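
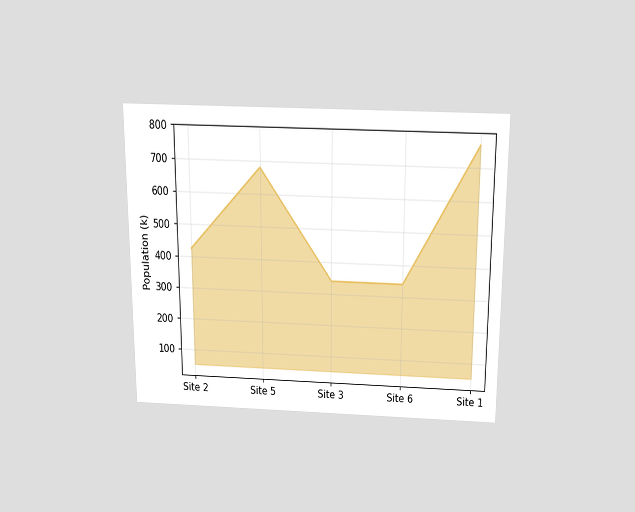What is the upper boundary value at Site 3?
340k

The chart is viewed slightly from above. At Site 3 the upper boundary is at 340k.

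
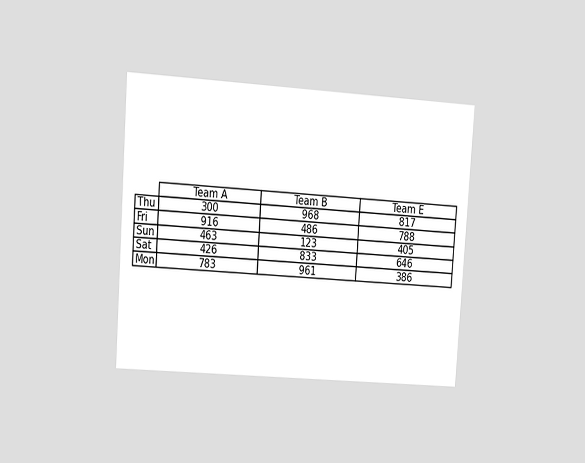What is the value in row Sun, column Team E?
405

The chart is tilted about 4° clockwise and viewed at a slight angle. The (Sun, Team E) cell reads 405.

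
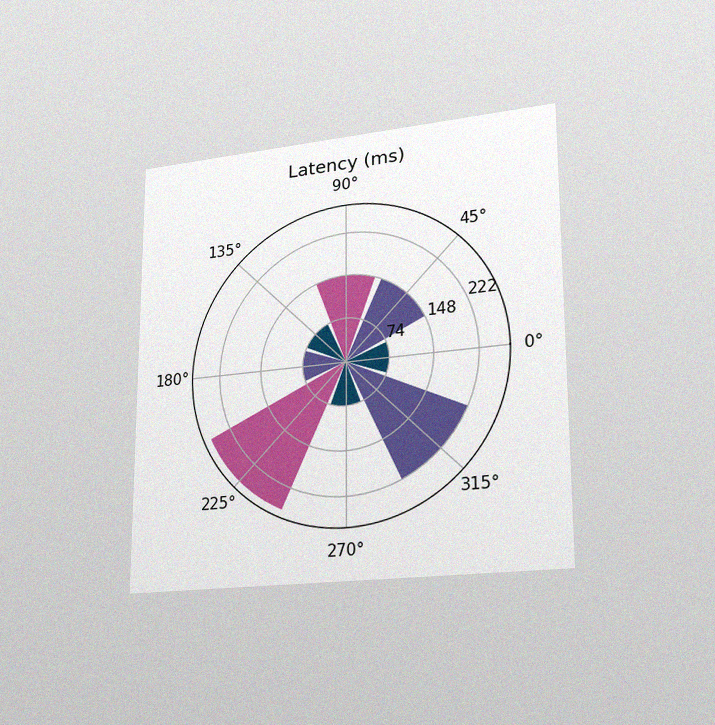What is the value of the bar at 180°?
74ms

The chart is viewed slightly from the right, with some photo noise. The bar at 180° reaches 74ms on the radial axis.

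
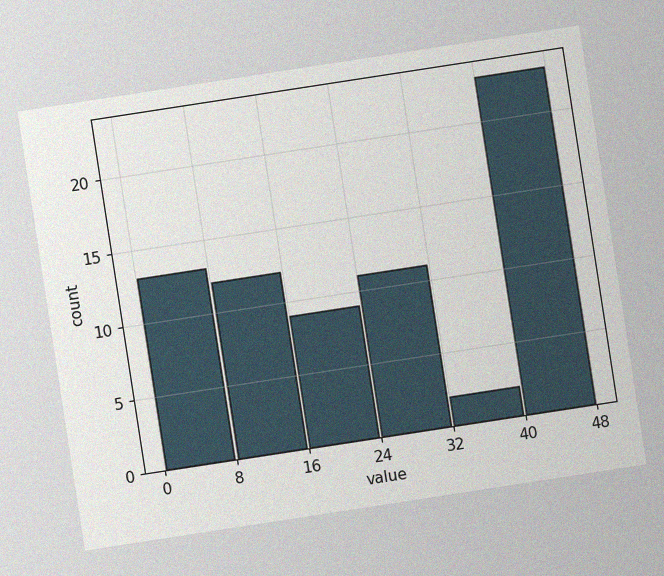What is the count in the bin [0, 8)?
The chart is tilted about 9° counter-clockwise, with some photo noise. The [0, 8) bin has height 13.

13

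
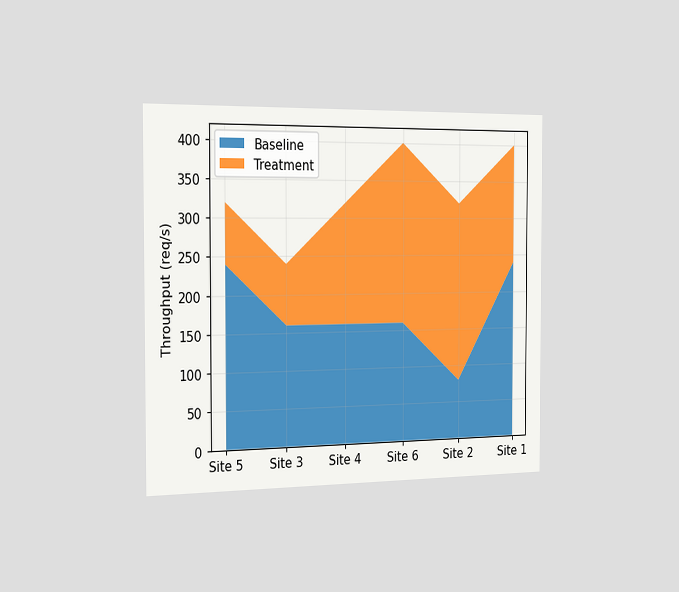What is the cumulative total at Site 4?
320req/s

The chart is viewed slightly from the left. The stacked total at Site 4 reaches 320req/s.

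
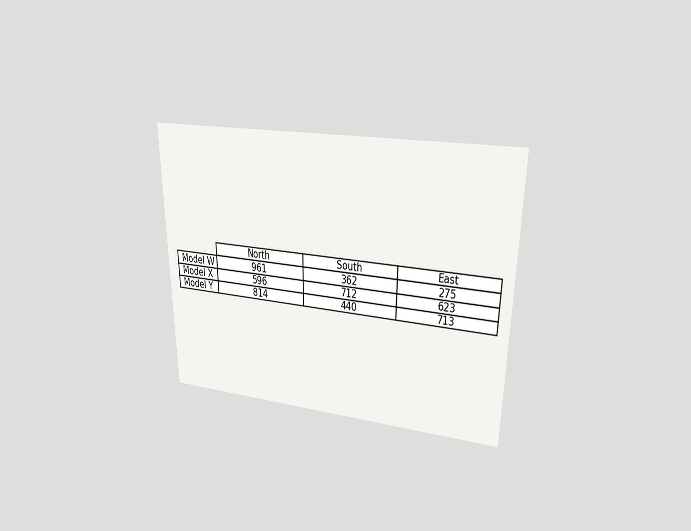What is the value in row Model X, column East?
623

The chart is viewed at a slight angle. The (Model X, East) cell reads 623.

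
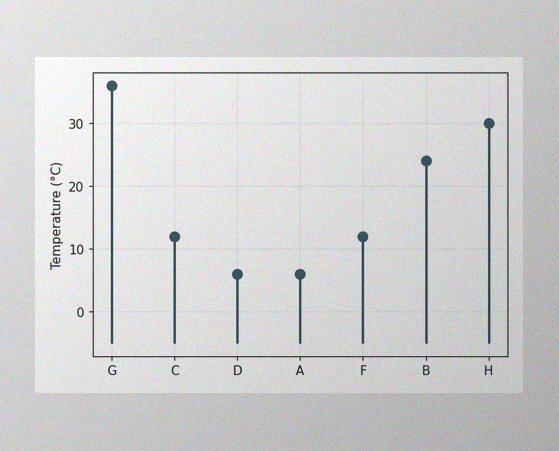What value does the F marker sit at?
12°C

The image has some photo noise and uneven lighting. The F marker sits at 12°C.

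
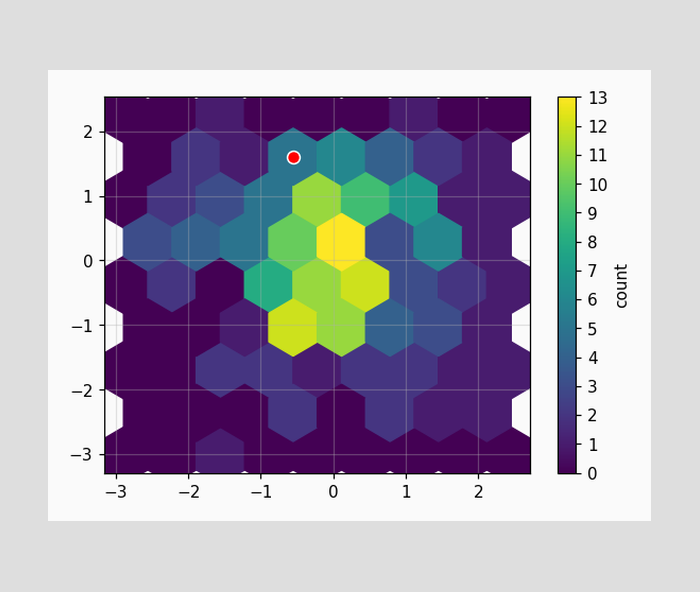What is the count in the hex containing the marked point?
5

The marked hex reads 5 on the colorbar.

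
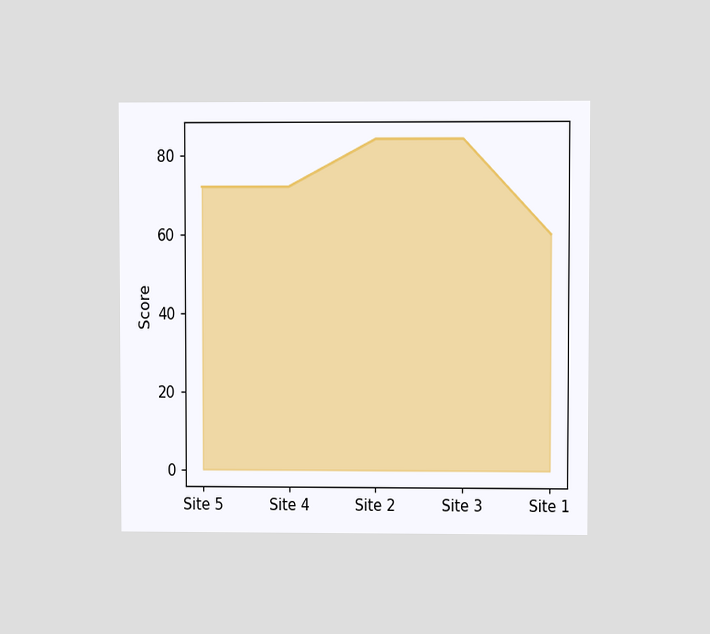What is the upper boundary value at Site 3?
The chart is viewed at a slight angle. At Site 3 the upper boundary is at 84.

84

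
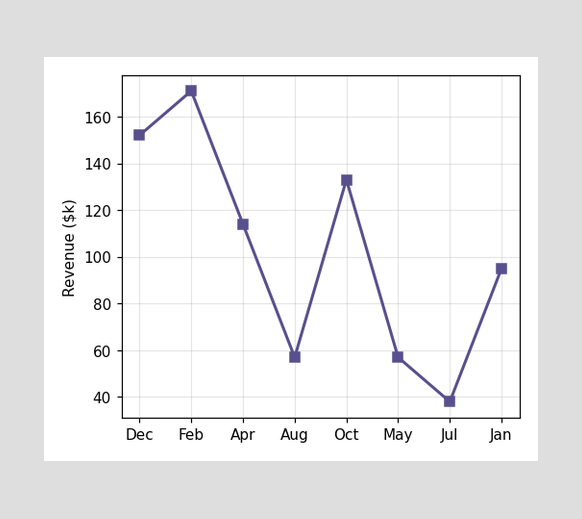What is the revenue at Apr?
$114k

At Apr, the line is at $114k.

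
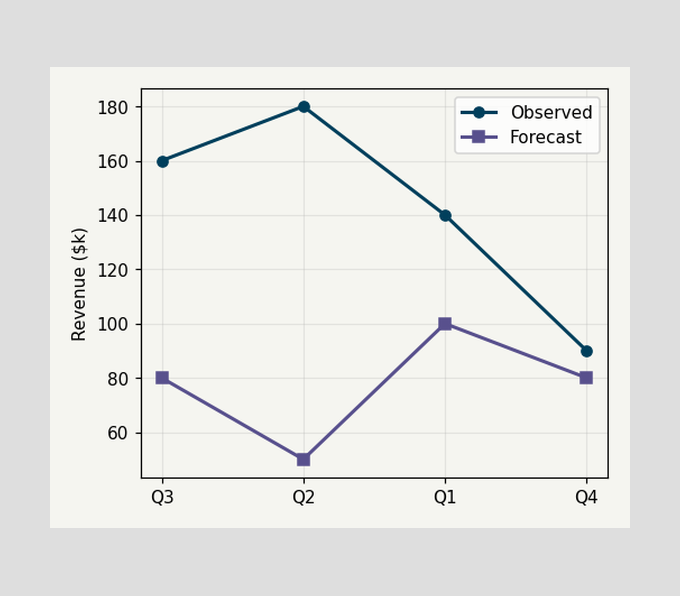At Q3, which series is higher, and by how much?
At Q3, Observed sits above the other line by $80k.

Observed, by $80k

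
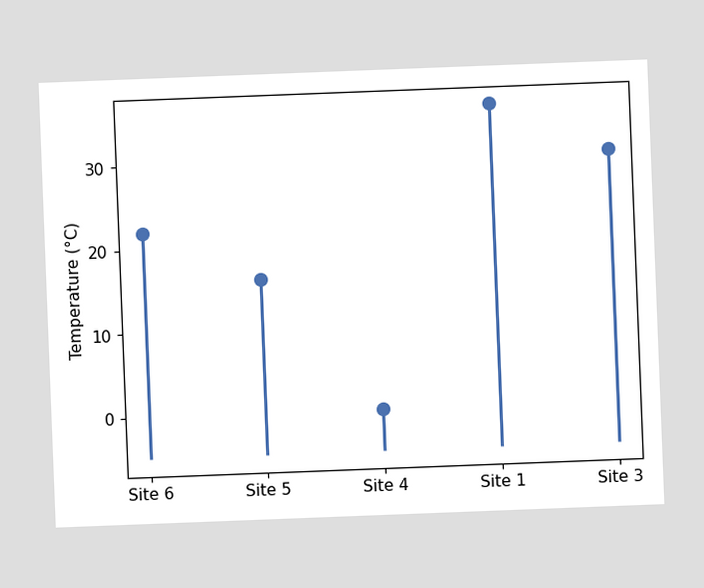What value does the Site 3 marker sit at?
30°C

The chart is tilted about 2° counter-clockwise. The Site 3 marker sits at 30°C.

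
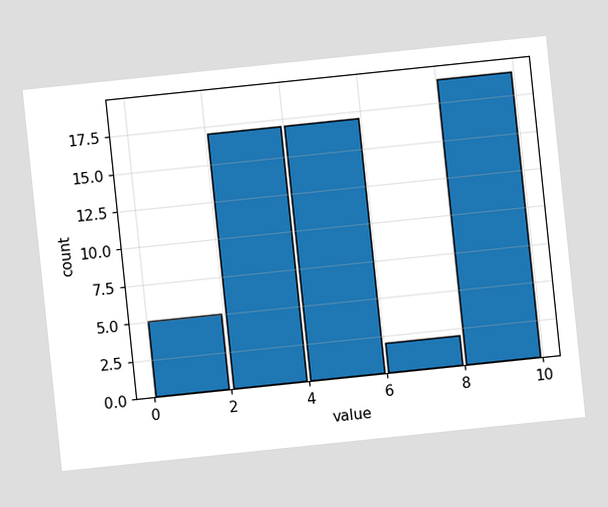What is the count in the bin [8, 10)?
19

The chart is tilted about 6° counter-clockwise. The [8, 10) bin has height 19.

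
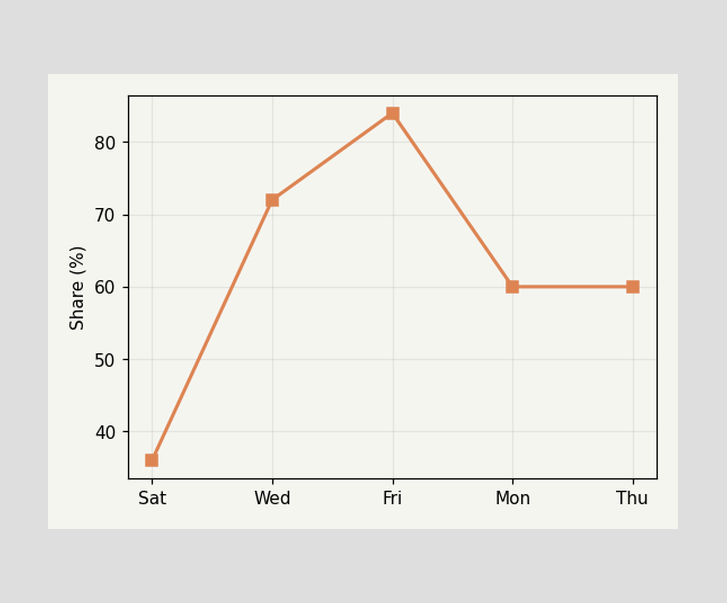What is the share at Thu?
60%

At Thu, the line is at 60%.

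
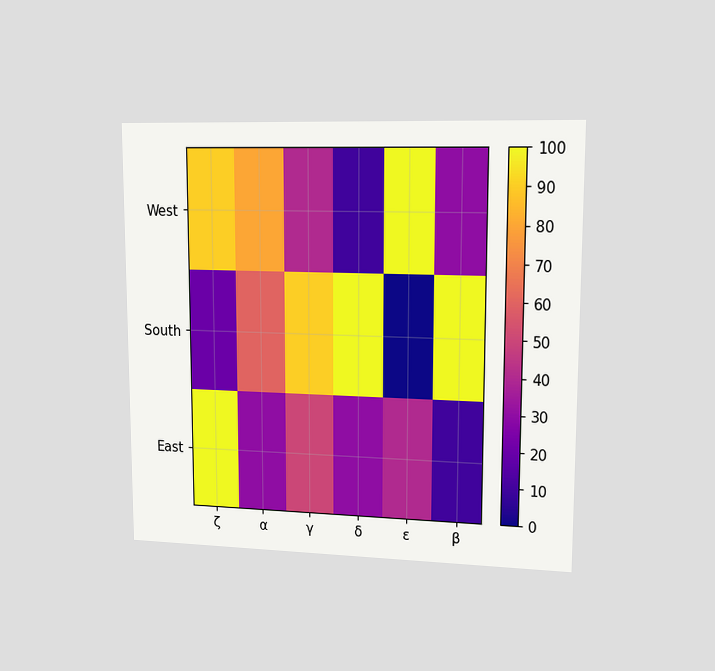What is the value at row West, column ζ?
90

The chart is viewed slightly from the right. Matching cell (West, ζ) against the colorbar gives 90.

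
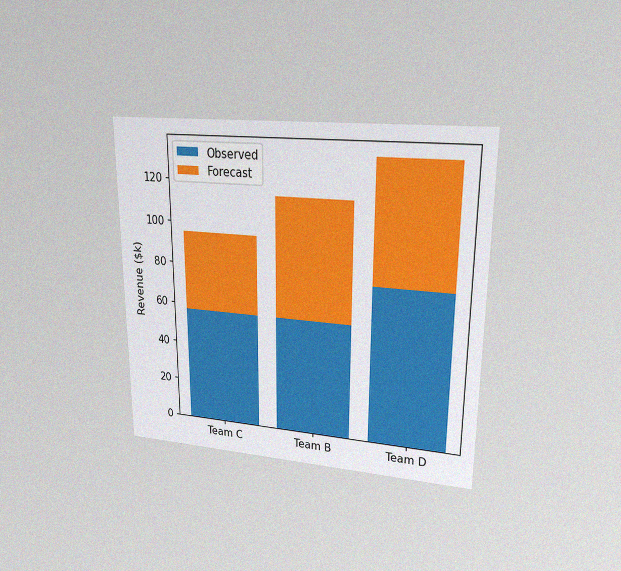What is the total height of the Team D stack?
The chart is viewed at a slight angle, with some photo noise. The Team D stack's top reaches $133k on the y-axis.

$133k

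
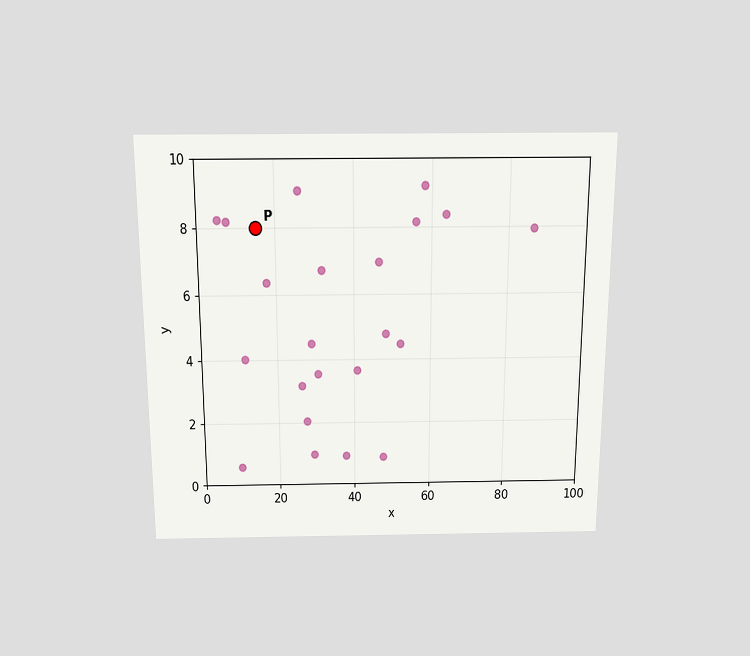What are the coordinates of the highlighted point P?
(15, 8)

The chart is viewed slightly from above. Following the gridlines from P to each axis, P sits at (15, 8).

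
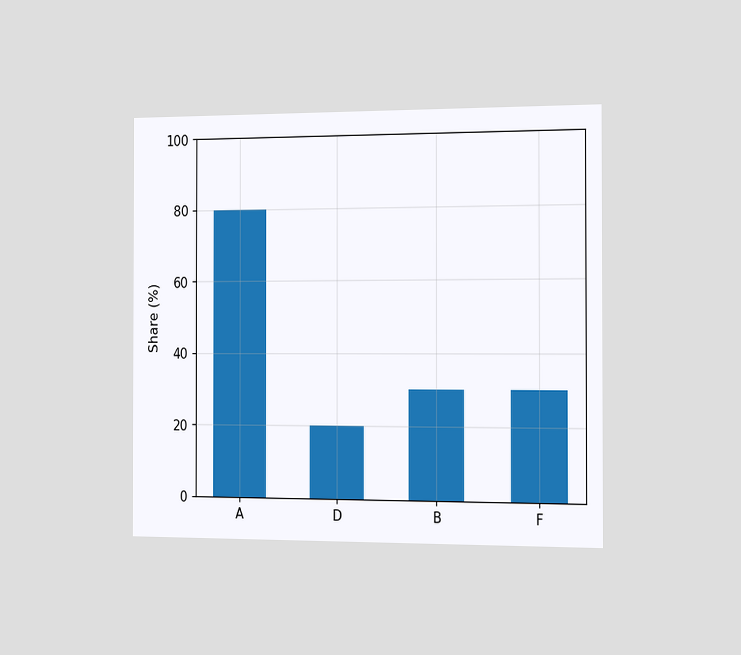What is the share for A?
The chart is viewed slightly from the right. Reading along the chart's y-axis, the A bar reaches 80%.

80%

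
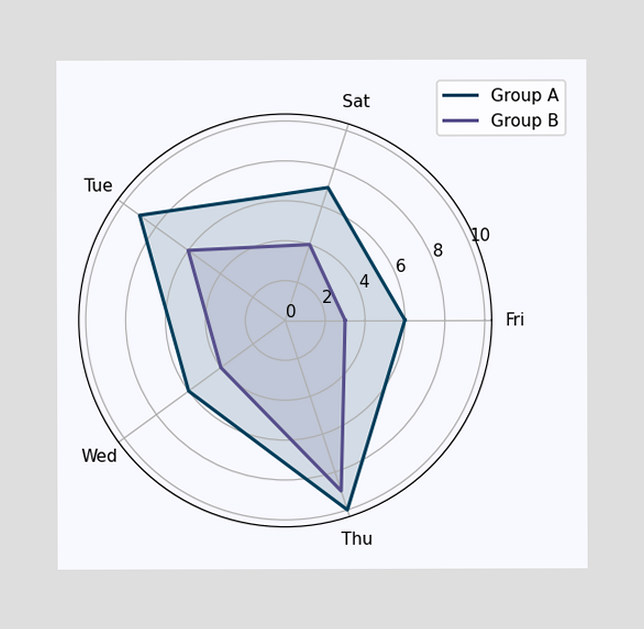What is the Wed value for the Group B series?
4

On the Wed axis, Group B reaches 4.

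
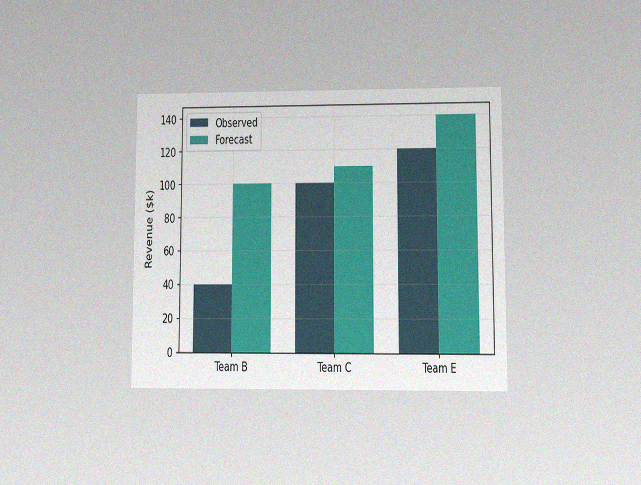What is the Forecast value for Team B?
The chart is viewed at a slight angle, with some photo noise. The Forecast bar at Team B reaches $100k on the y-axis.

$100k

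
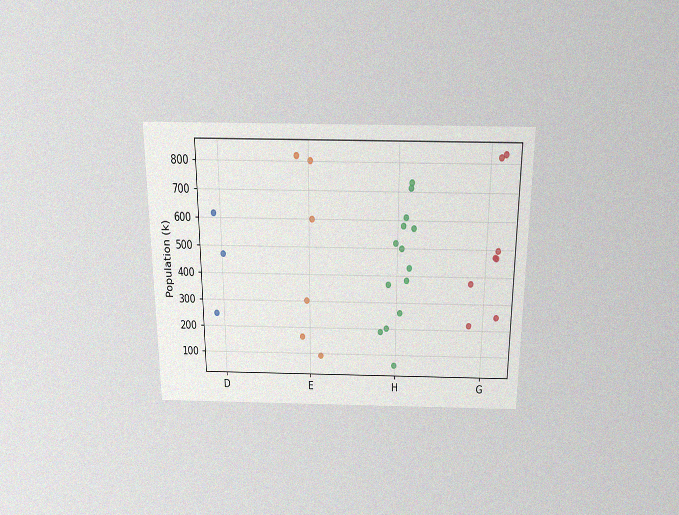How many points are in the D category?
3

The chart is viewed slightly from above, with some photo noise. Counting the markers in the D column gives 3.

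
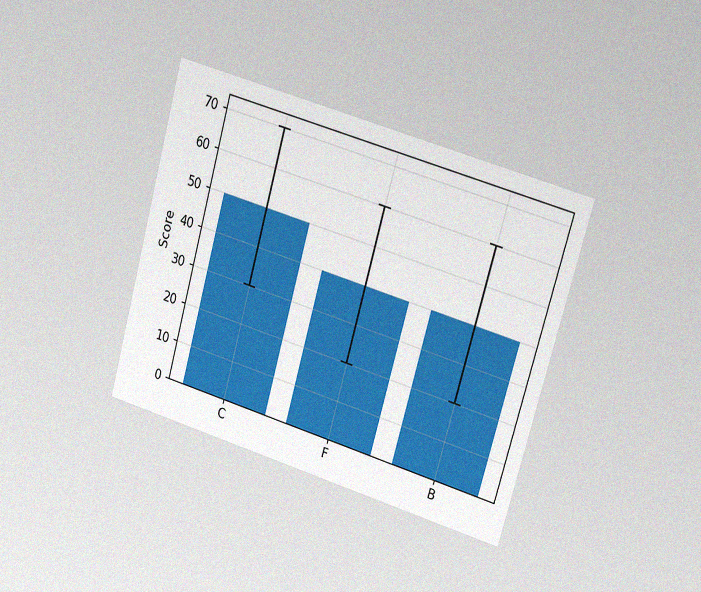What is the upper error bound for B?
60

The chart is tilted about 16° clockwise and viewed at a slight angle, with some photo noise. The B bar's upper whisker reaches 60.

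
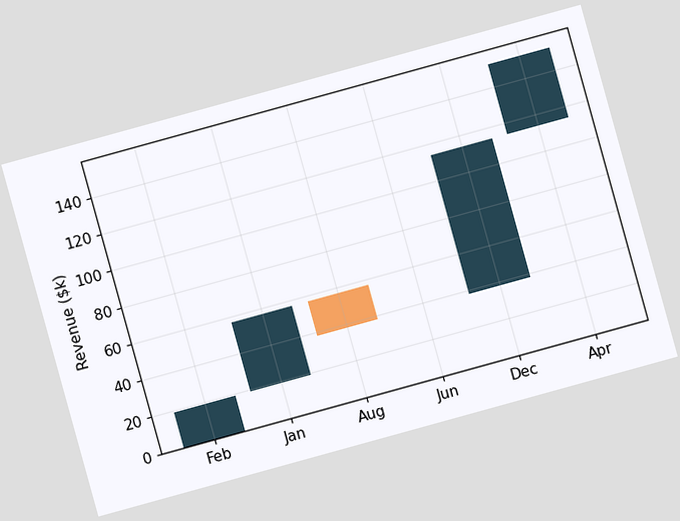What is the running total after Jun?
The chart is tilted about 15° counter-clockwise. After Jun the running total reaches $38k.

$38k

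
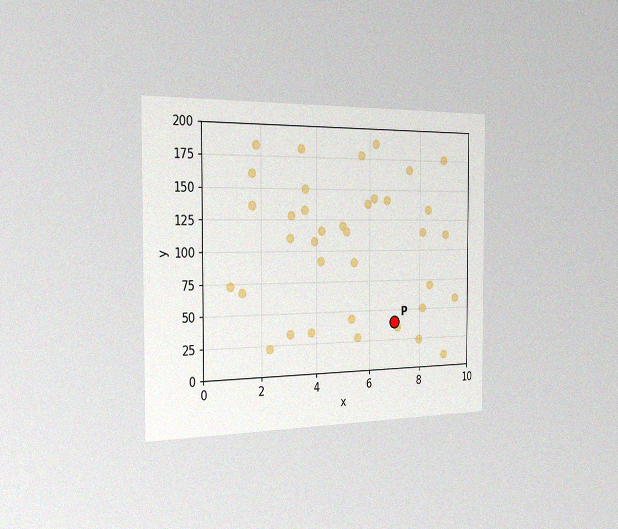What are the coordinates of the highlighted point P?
The chart is viewed slightly from the left, with some photo noise. Following the gridlines from P to each axis, P sits at (7, 40).

(7, 40)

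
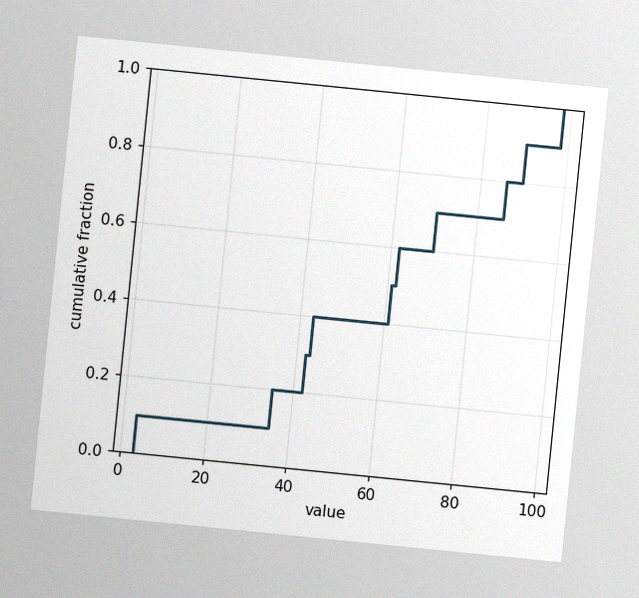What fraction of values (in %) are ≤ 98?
The chart is tilted about 6° clockwise, with some photo noise. At x=98 the ECDF step is at 100%.

100%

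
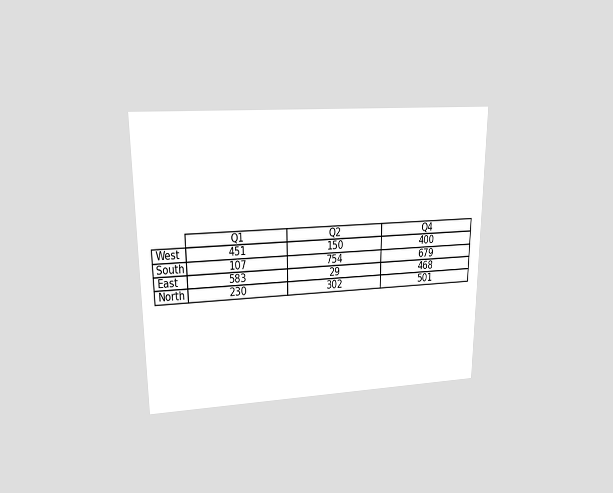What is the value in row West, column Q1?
The chart is viewed at a slight angle. The (West, Q1) cell reads 451.

451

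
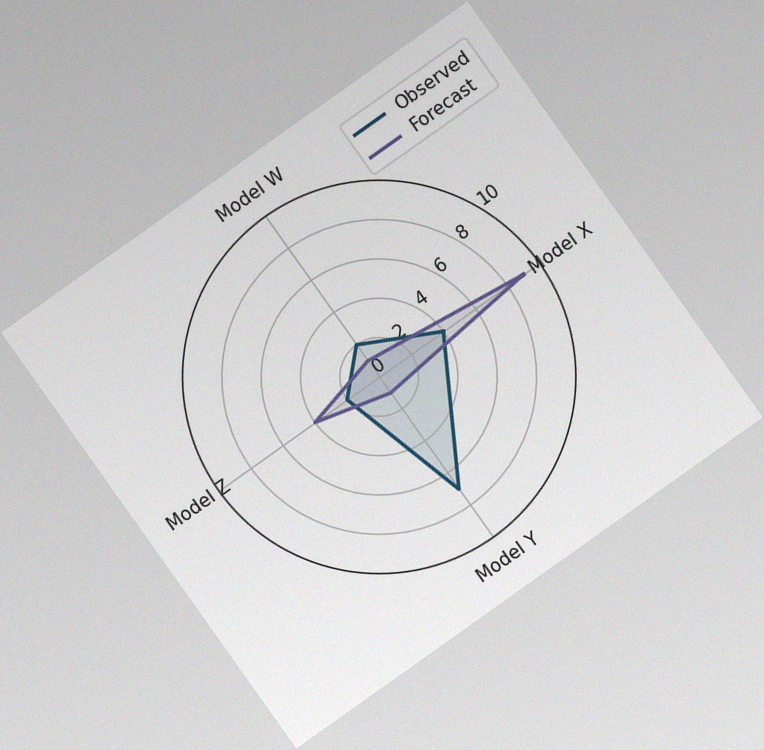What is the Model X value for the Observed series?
The chart is tilted about 35° counter-clockwise, with some photo noise. On the Model X axis, Observed reaches 4.

4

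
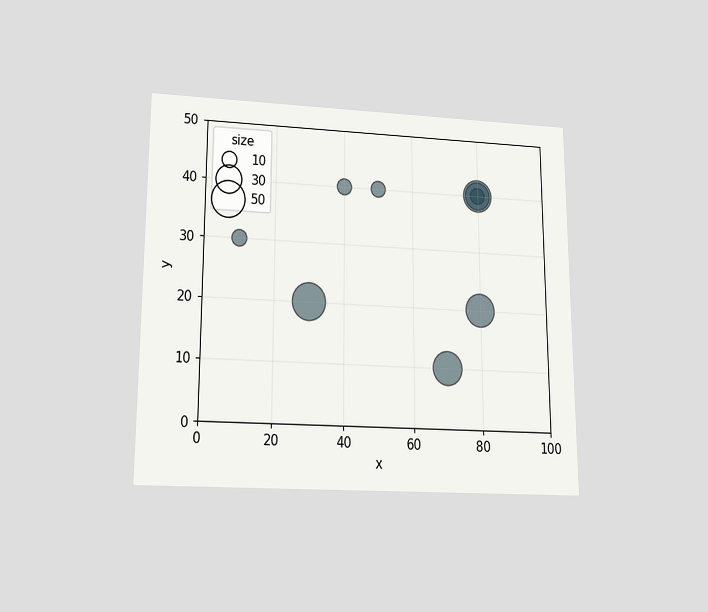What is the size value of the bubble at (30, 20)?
50

The chart is viewed slightly from below. Matching the bubble at (30, 20) against the size legend gives 50.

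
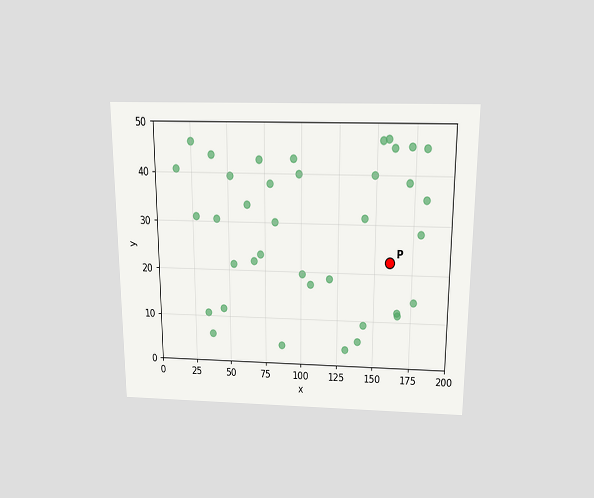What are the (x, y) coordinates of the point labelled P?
(160, 22.5)

The chart is viewed slightly from above. Following the gridlines from P to each axis, P sits at (160, 22.5).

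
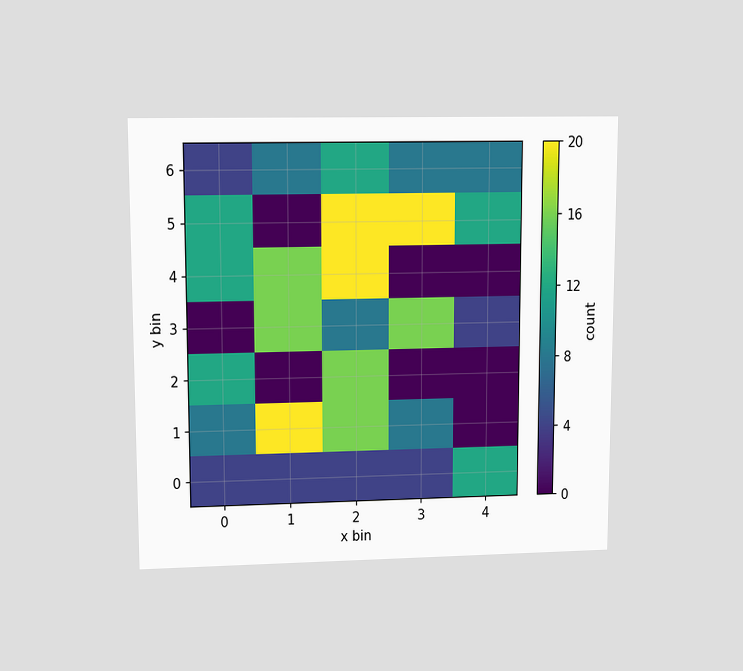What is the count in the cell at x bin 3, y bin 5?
20

The chart is viewed at a slight angle. Matching the cell (3, 5) against the colorbar gives 20.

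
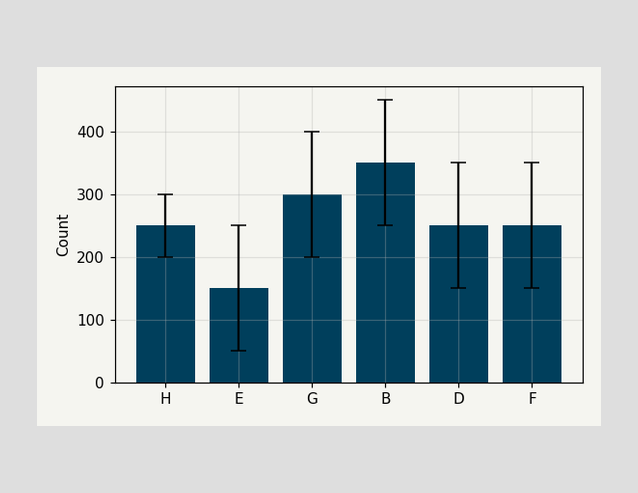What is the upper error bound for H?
The H bar's upper whisker reaches 300.

300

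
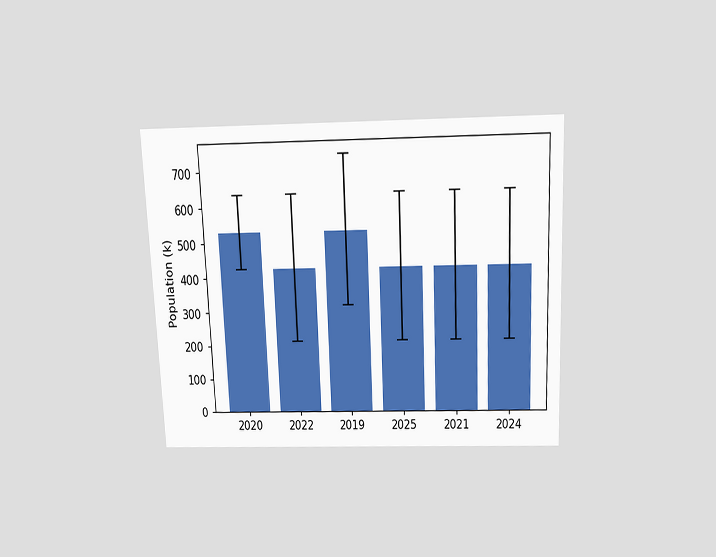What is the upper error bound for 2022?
636k

The chart is tilted about 2° counter-clockwise and viewed slightly from above. The 2022 bar's upper whisker reaches 636k.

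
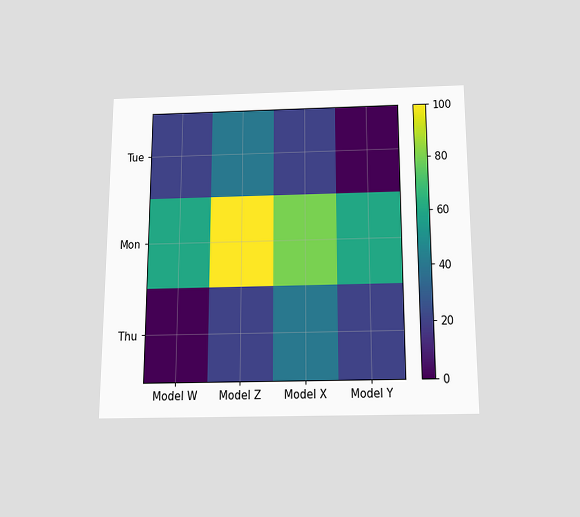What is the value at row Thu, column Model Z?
20

The chart is viewed slightly from below. Matching cell (Thu, Model Z) against the colorbar gives 20.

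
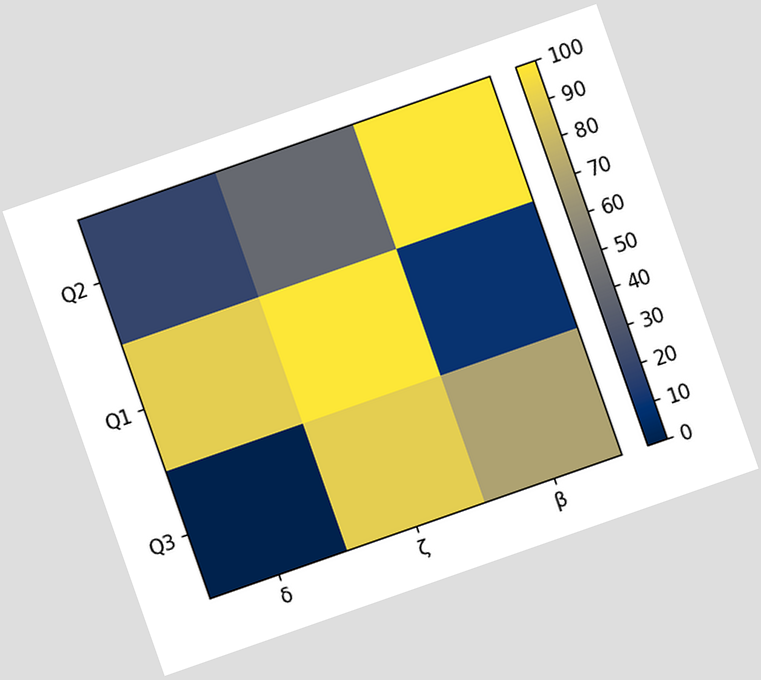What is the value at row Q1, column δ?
The chart is tilted about 19° counter-clockwise. Matching cell (Q1, δ) against the colorbar gives 90.

90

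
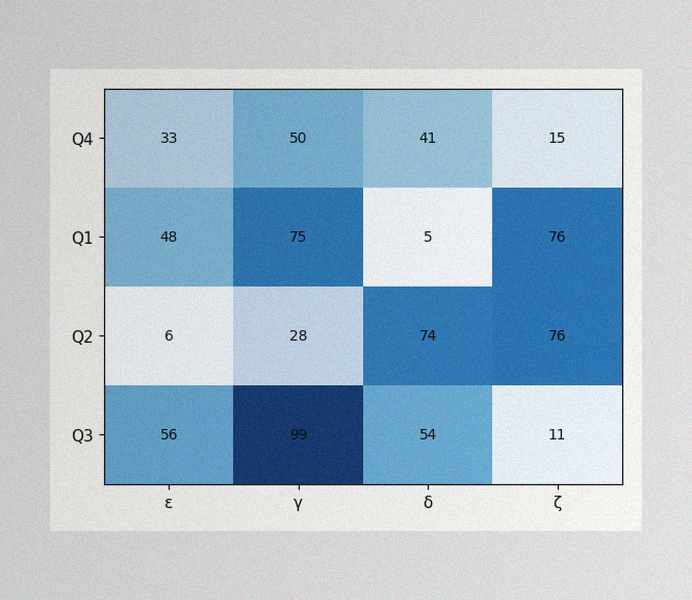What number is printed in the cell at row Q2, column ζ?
The image has some photo noise and uneven lighting. The (Q2, ζ) cell reads 76.

76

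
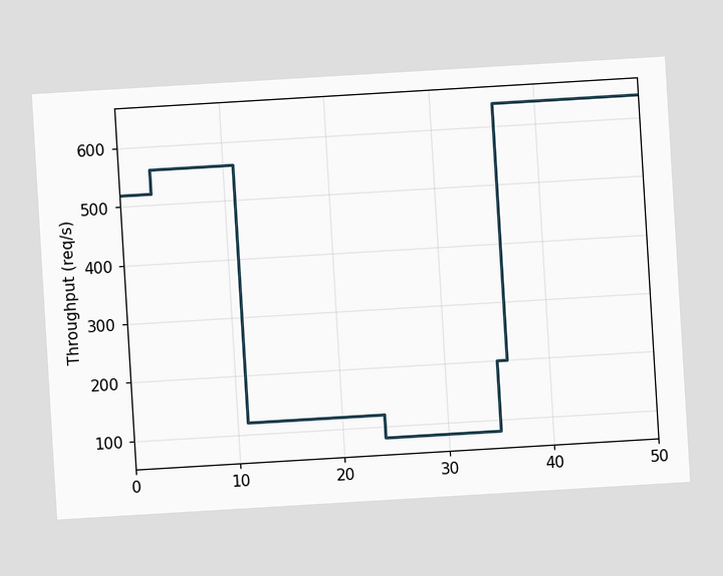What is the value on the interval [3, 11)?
The chart is tilted about 3° counter-clockwise. On [3, 11) the step sits at 560req/s.

560req/s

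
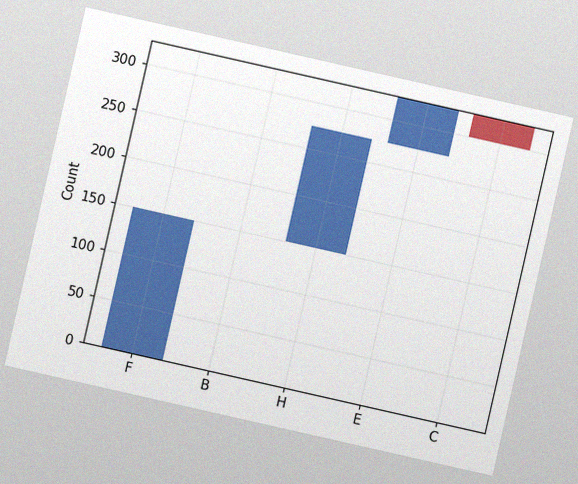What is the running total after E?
325

The chart is tilted about 13° clockwise, with some photo noise. After E the running total reaches 325.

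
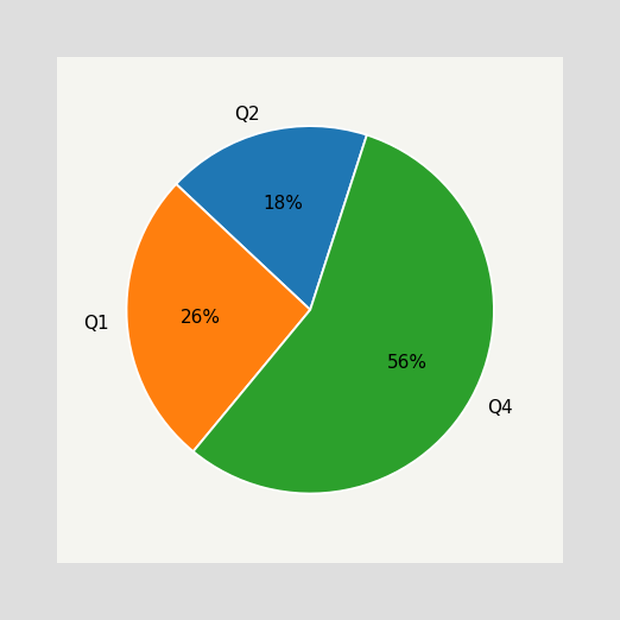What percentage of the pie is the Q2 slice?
The Q2 slice takes up 18% of the pie.

18%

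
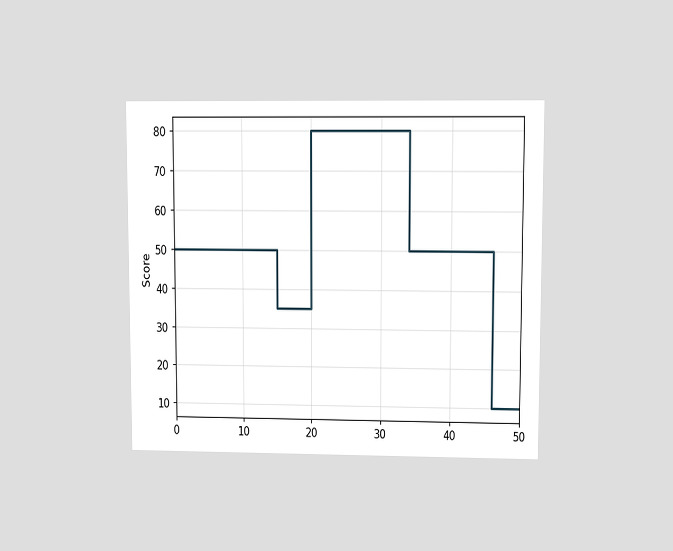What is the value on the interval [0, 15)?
The chart is viewed at a slight angle. On [0, 15) the step sits at 50.

50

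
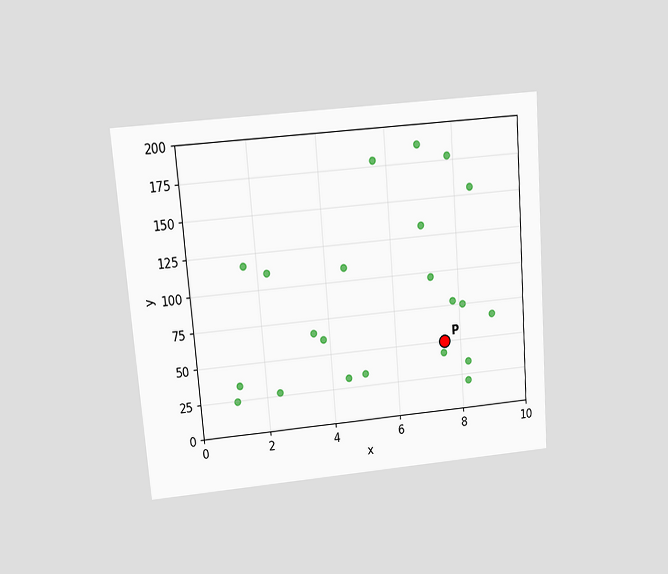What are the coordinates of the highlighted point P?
The chart is tilted about 5° counter-clockwise and viewed at a slight angle. Following the gridlines from P to each axis, P sits at (7.5, 50).

(7.5, 50)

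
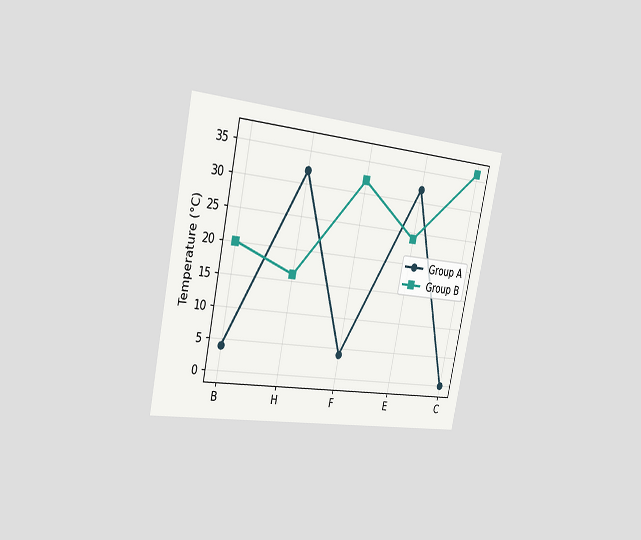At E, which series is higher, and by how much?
Group A, by 8°C

The chart is tilted about 12° clockwise and viewed slightly from the left. At E, Group A sits above the other line by 8°C.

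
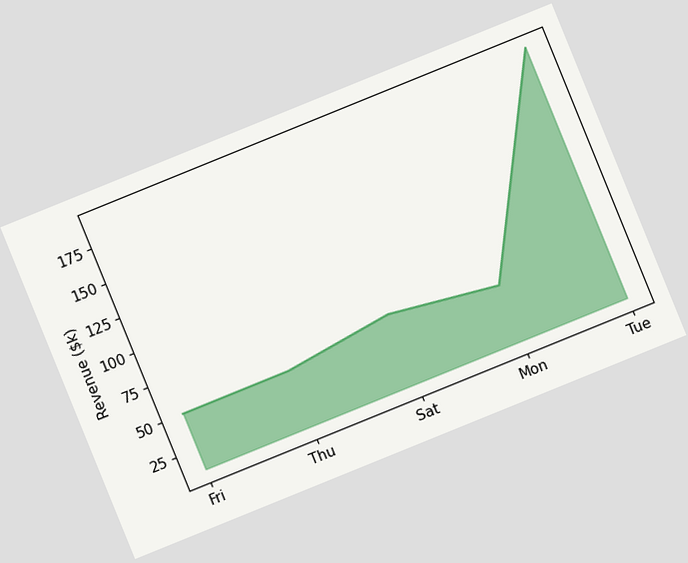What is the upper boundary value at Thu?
The chart is tilted about 22° counter-clockwise. At Thu the upper boundary is at $50k.

$50k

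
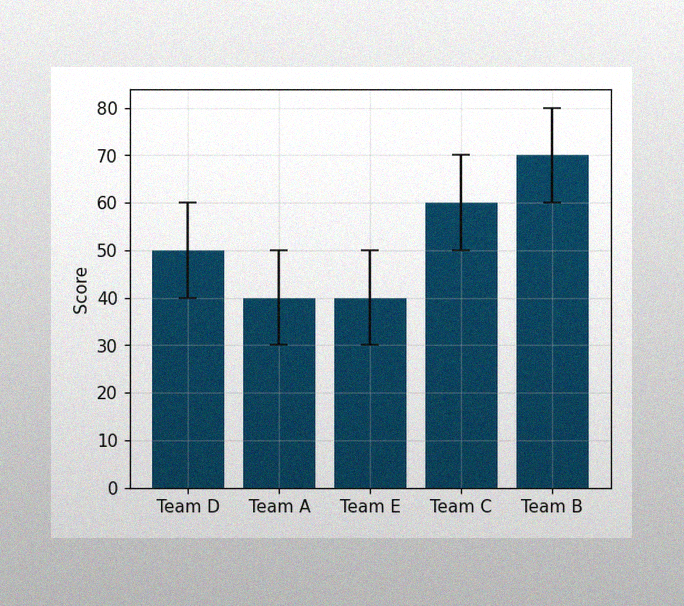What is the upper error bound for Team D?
60

The image has some photo noise and uneven lighting. The Team D bar's upper whisker reaches 60.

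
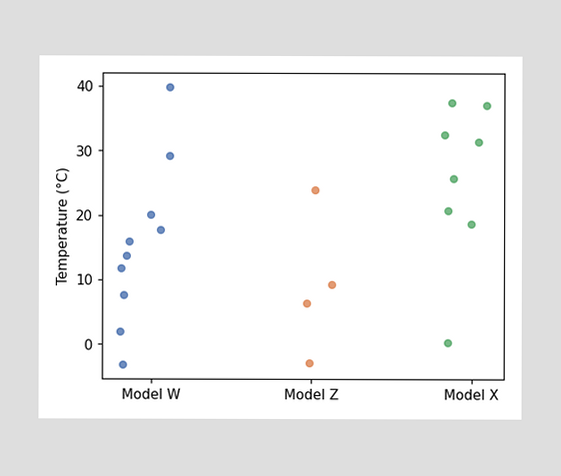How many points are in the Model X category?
8

Counting the markers in the Model X column gives 8.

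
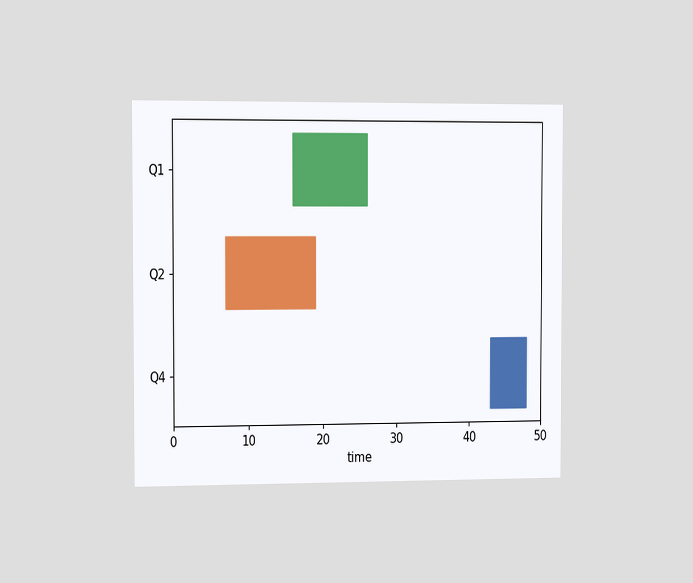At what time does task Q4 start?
The chart is viewed slightly from the left. The Q4 bar begins at t=43.

43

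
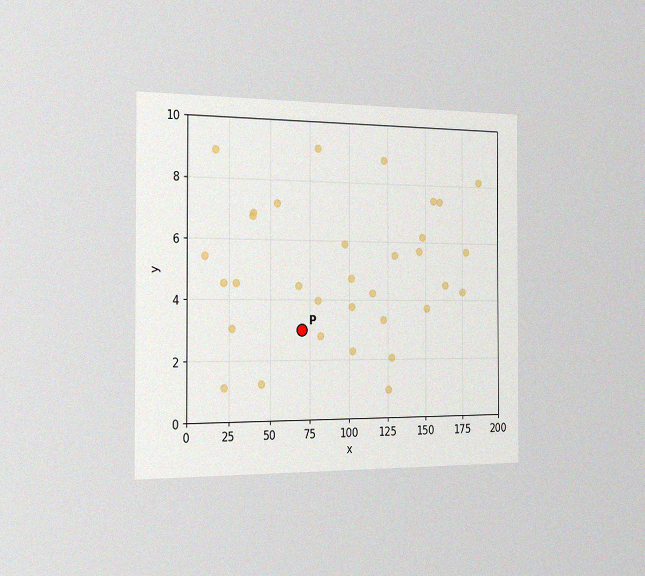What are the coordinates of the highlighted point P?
The chart is viewed slightly from the left, with some photo noise. Following the gridlines from P to each axis, P sits at (70, 3).

(70, 3)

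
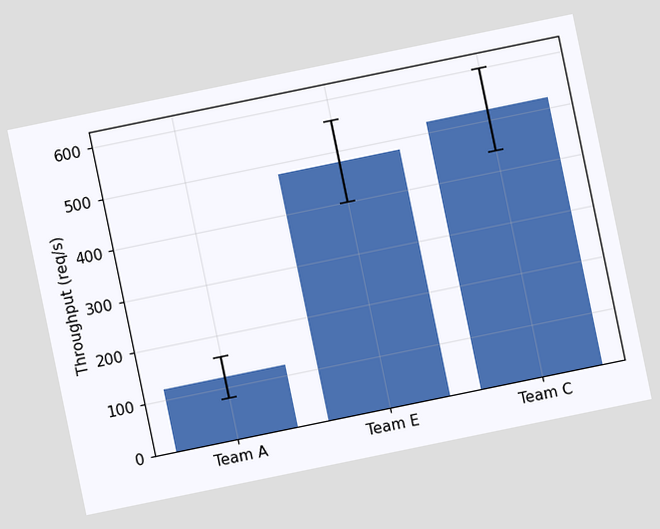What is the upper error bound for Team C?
600req/s

The chart is tilted about 12° counter-clockwise. The Team C bar's upper whisker reaches 600req/s.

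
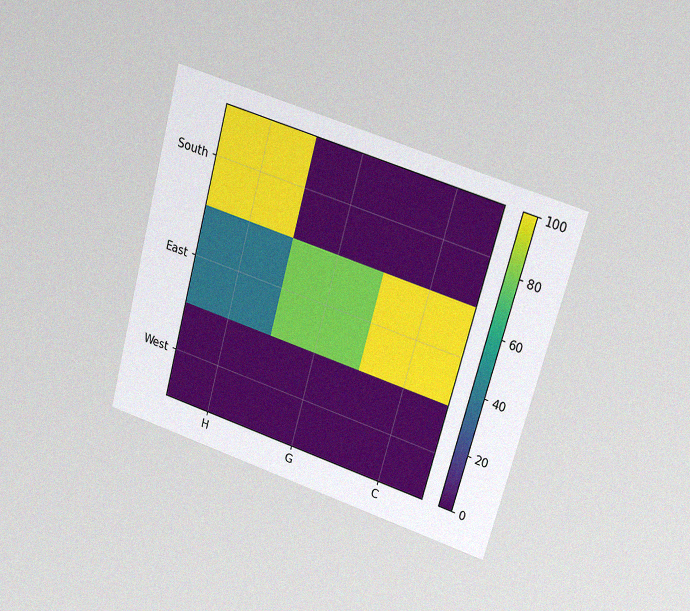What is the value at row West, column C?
0

The chart is tilted about 15° clockwise and viewed at a slight angle, with some photo noise. Matching cell (West, C) against the colorbar gives 0.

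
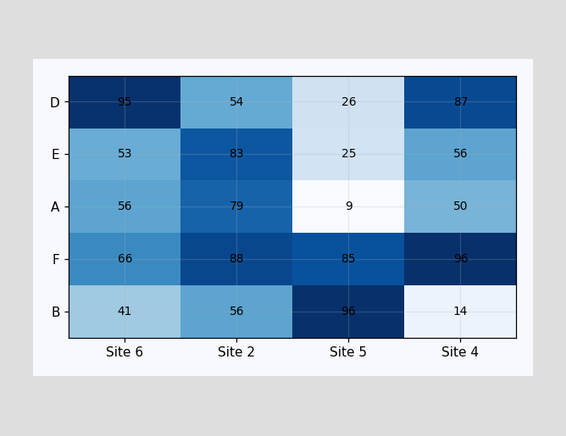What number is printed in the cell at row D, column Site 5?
The (D, Site 5) cell reads 26.

26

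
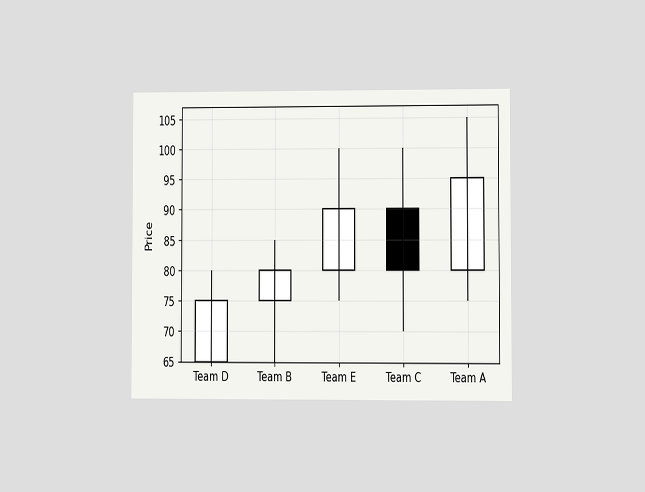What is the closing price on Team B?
80

The chart is viewed at a slight angle. The Team B candle closes at 80.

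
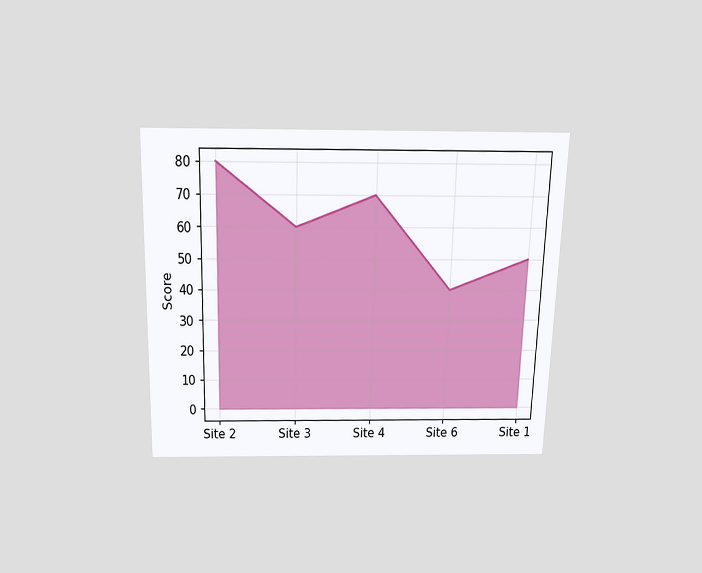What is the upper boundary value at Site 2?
80

The chart is viewed slightly from above. At Site 2 the upper boundary is at 80.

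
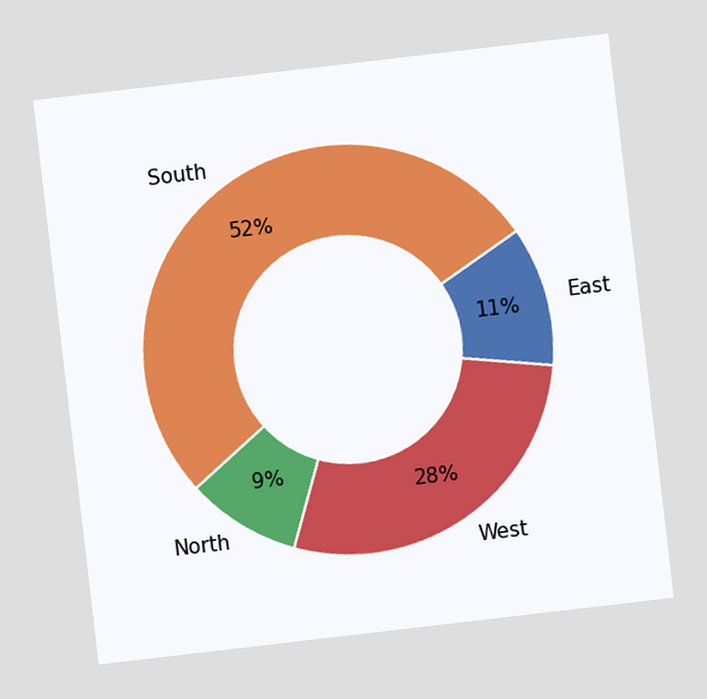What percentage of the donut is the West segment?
The chart is tilted about 7° counter-clockwise. The West segment takes up 28% of the ring.

28%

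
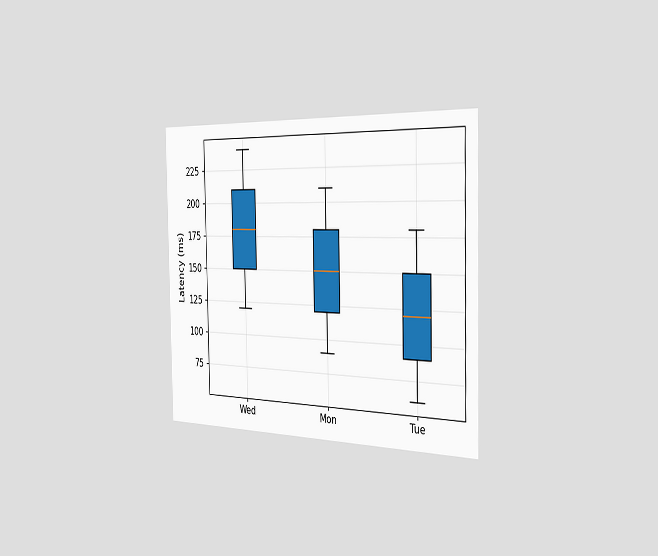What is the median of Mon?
150ms

The chart is viewed slightly from the right. The median line in the Mon box sits at 150ms.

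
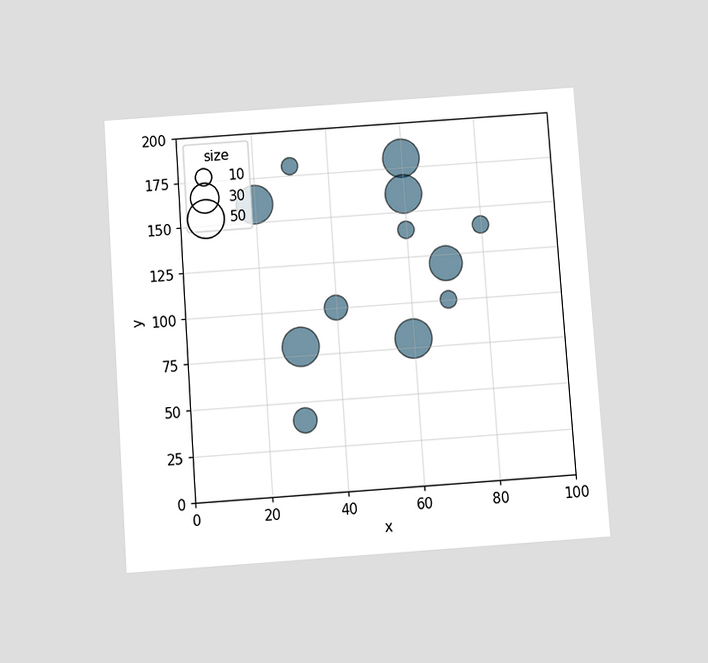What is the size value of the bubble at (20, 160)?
50

The chart is tilted about 4° counter-clockwise and viewed slightly from below. Matching the bubble at (20, 160) against the size legend gives 50.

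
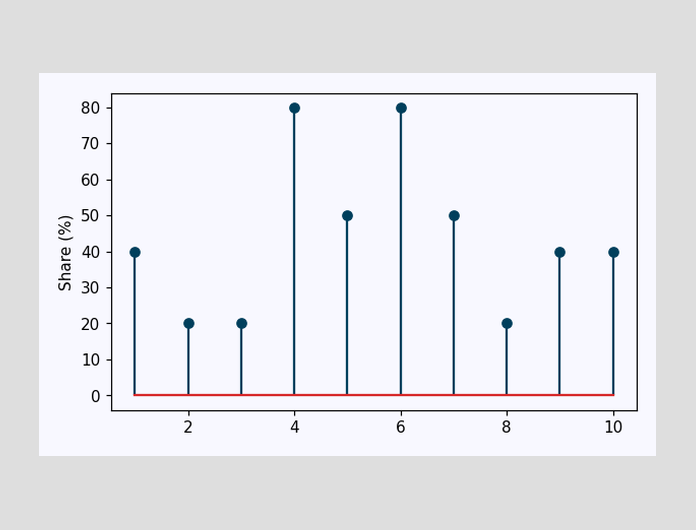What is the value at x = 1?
The stem at x=1 reaches 40%.

40%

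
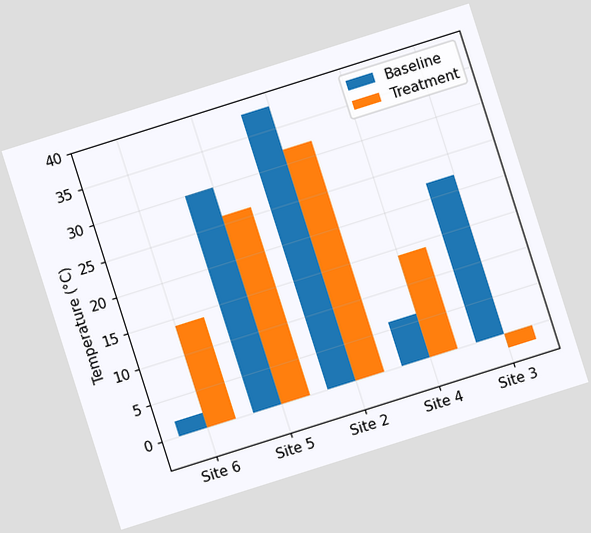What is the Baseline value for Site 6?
2°C

The chart is tilted about 18° counter-clockwise. The Baseline bar at Site 6 reaches 2°C on the y-axis.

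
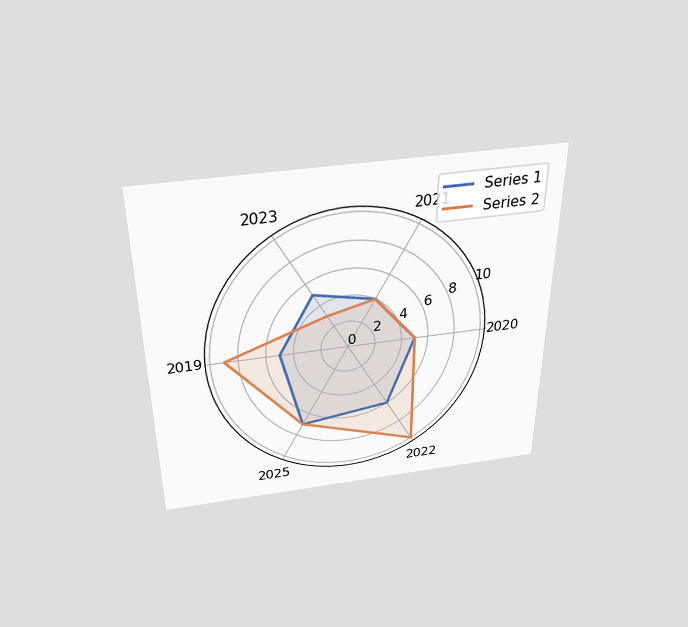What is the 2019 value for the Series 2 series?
9

The chart is viewed slightly from above. On the 2019 axis, Series 2 reaches 9.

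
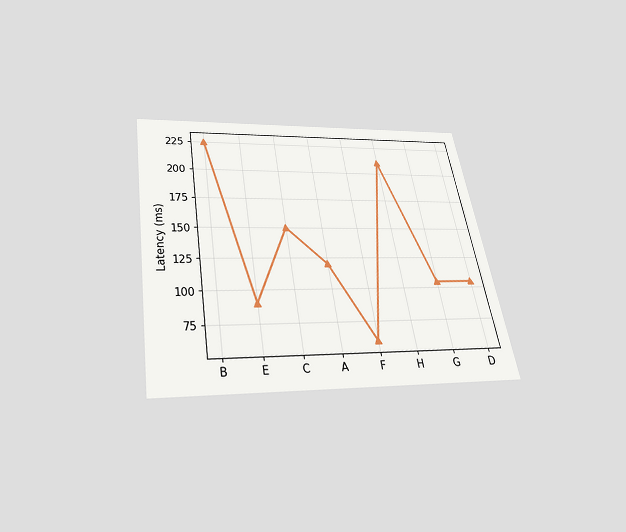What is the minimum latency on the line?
The chart is tilted about 10° counter-clockwise and viewed slightly from below. The lowest point is at F, and reading across to the y-axis gives 60ms.

60ms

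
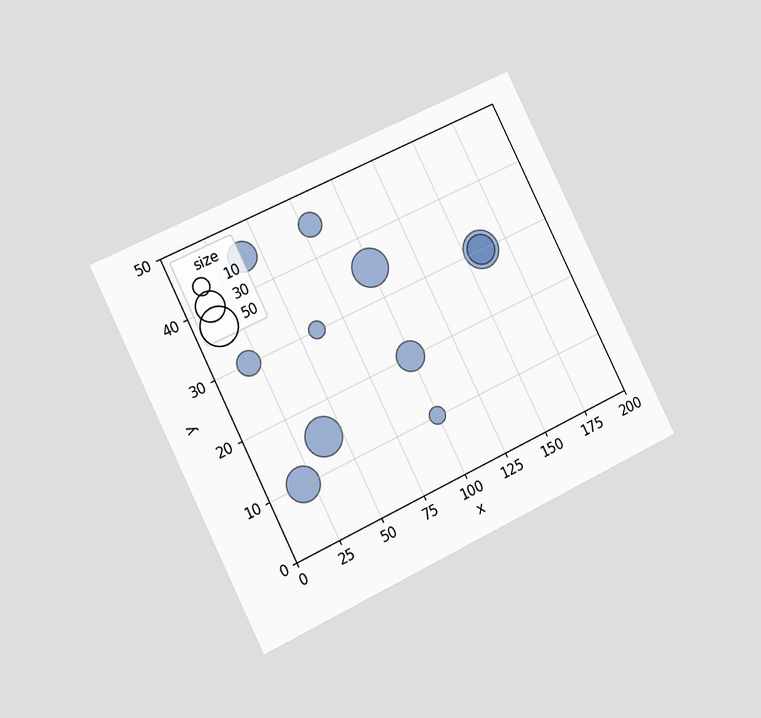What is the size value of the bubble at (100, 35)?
50

The chart is tilted about 26° counter-clockwise and viewed slightly from the left. Matching the bubble at (100, 35) against the size legend gives 50.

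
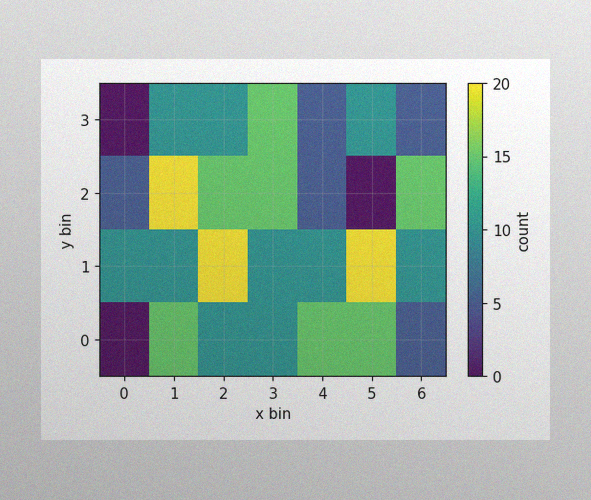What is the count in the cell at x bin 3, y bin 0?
10

The image has some photo noise and uneven lighting. Matching the cell (3, 0) against the colorbar gives 10.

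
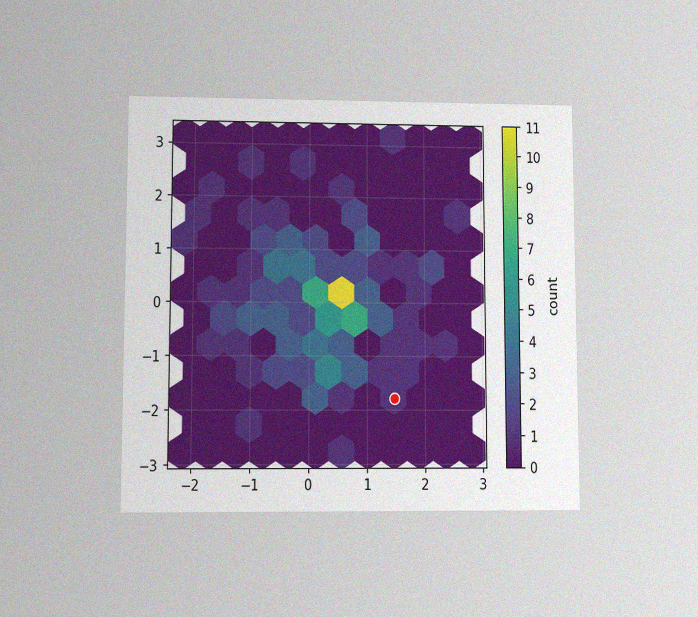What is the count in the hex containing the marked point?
The chart is viewed at a slight angle, with some photo noise. The marked hex reads 1 on the colorbar.

1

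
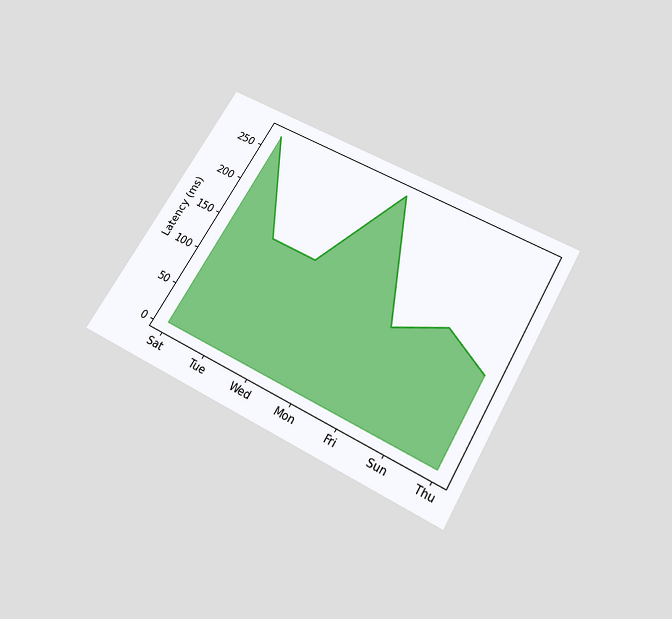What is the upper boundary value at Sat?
270ms

The chart is tilted about 30° clockwise and viewed slightly from below. At Sat the upper boundary is at 270ms.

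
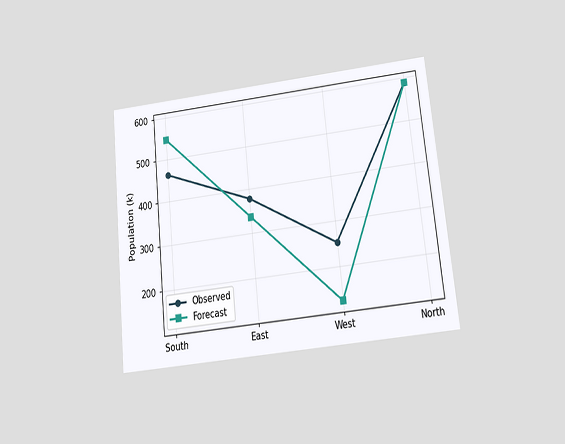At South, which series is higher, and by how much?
Forecast, by 84k

The chart is tilted about 6° counter-clockwise and viewed at a slight angle. At South, Forecast sits above the other line by 84k.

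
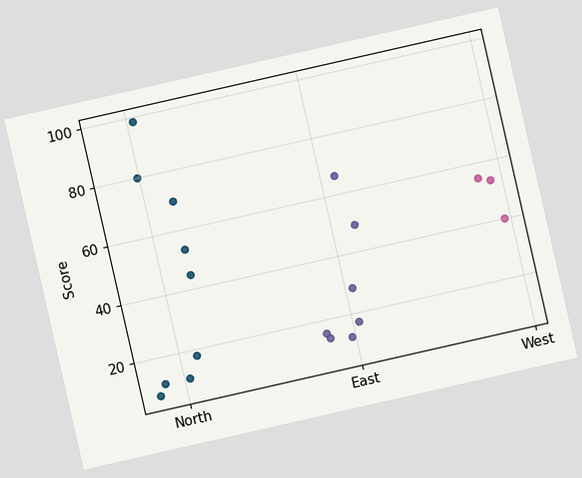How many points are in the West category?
3

The chart is tilted about 13° counter-clockwise. Counting the markers in the West column gives 3.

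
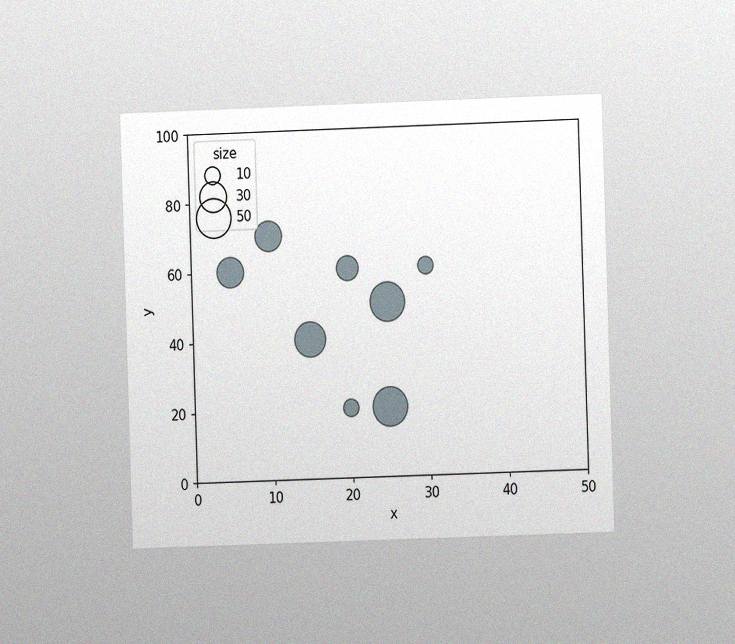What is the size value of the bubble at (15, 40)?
The chart is viewed at a slight angle, with some photo noise. Matching the bubble at (15, 40) against the size legend gives 40.

40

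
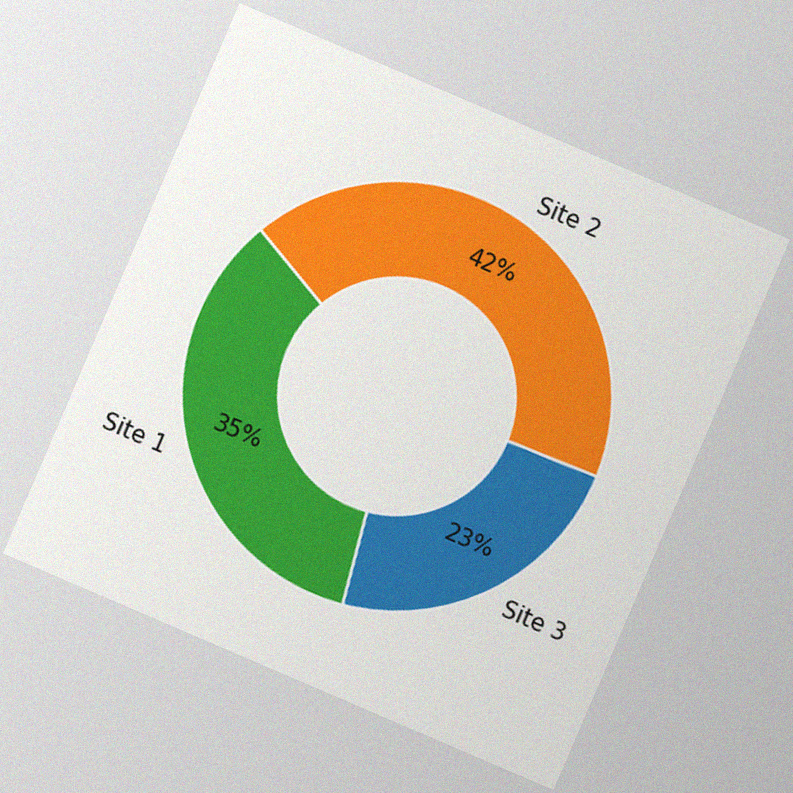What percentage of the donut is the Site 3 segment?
23%

The chart is tilted about 23° clockwise, with some photo noise. The Site 3 segment takes up 23% of the ring.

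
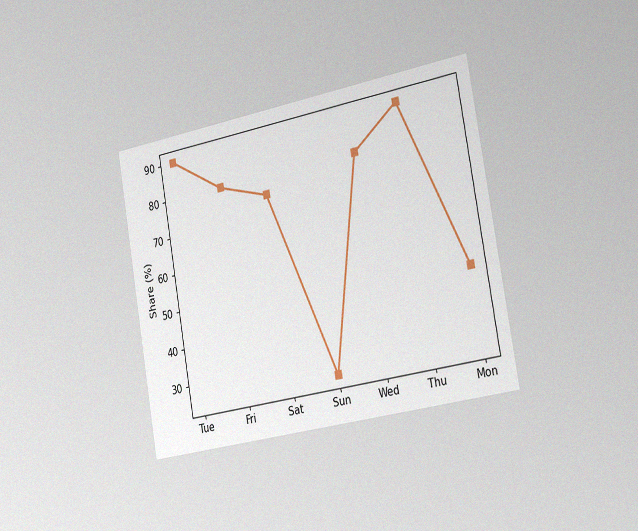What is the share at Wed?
The chart is tilted about 10° counter-clockwise and viewed slightly from the right, with some photo noise. At Wed, the line is at 80%.

80%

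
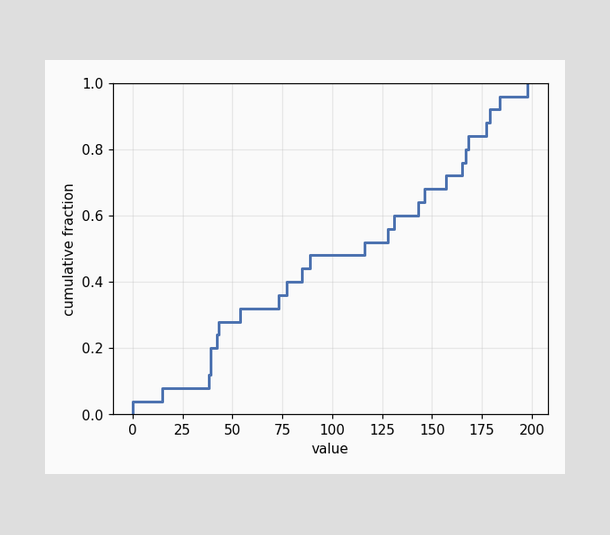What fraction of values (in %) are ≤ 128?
At x=128 the ECDF step is at 56%.

56%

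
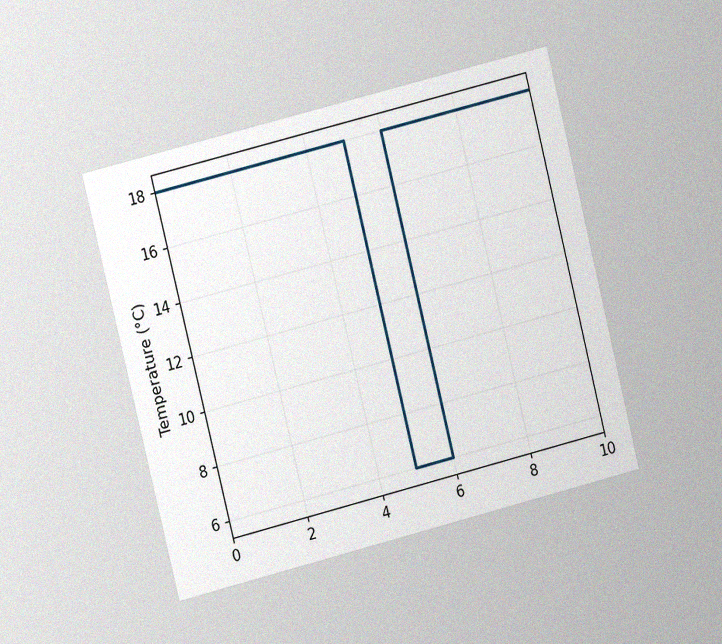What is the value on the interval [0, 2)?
18°C

The chart is tilted about 14° counter-clockwise and viewed at a slight angle, with some photo noise. On [0, 2) the step sits at 18°C.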